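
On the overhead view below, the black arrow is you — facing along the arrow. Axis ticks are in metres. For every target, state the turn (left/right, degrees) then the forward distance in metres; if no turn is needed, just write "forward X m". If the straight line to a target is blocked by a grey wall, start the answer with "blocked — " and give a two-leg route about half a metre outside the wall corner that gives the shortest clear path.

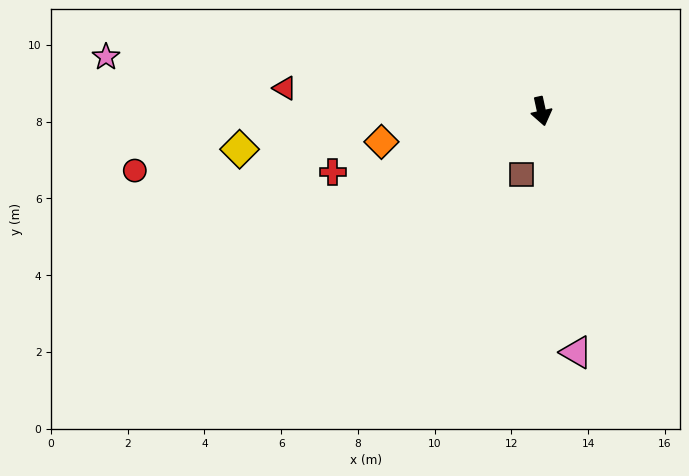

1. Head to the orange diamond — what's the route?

turn right 91°, forward 4.2 m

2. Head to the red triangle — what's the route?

turn right 107°, forward 6.7 m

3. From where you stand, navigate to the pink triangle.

turn right 4°, forward 6.3 m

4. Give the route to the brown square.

turn right 30°, forward 1.7 m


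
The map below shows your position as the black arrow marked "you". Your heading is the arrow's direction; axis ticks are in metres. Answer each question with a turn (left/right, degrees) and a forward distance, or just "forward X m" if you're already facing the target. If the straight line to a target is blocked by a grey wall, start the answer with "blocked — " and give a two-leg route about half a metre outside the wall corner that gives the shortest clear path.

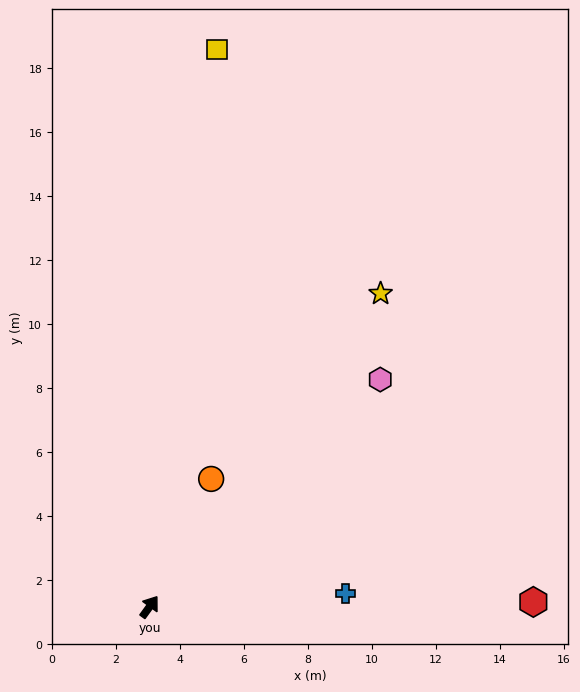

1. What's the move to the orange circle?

turn left 10°, forward 4.4 m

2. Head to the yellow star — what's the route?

forward 12.2 m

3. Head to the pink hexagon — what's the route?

turn right 9°, forward 10.1 m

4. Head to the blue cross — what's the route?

turn right 50°, forward 6.1 m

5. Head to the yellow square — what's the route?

turn left 29°, forward 17.5 m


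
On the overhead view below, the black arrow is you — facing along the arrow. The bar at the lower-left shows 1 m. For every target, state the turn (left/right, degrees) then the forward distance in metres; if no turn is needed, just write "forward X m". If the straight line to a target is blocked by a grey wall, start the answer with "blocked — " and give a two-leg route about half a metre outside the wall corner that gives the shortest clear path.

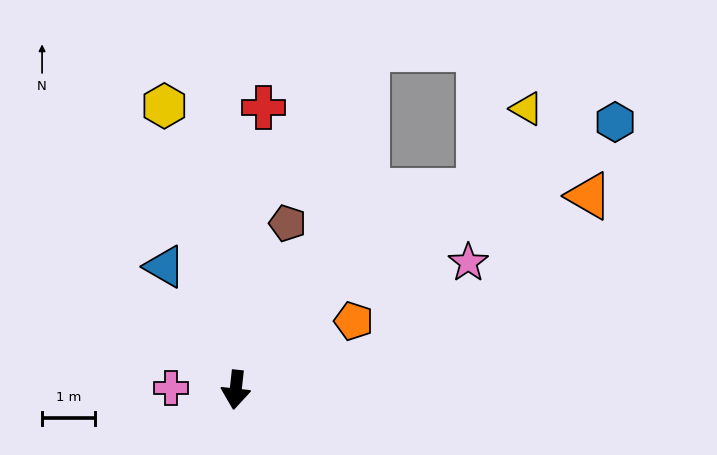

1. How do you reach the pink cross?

turn right 85°, forward 1.2 m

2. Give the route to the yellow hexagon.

turn right 160°, forward 5.6 m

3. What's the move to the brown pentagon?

turn left 169°, forward 3.3 m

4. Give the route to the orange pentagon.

turn left 127°, forward 2.6 m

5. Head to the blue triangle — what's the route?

turn right 144°, forward 2.7 m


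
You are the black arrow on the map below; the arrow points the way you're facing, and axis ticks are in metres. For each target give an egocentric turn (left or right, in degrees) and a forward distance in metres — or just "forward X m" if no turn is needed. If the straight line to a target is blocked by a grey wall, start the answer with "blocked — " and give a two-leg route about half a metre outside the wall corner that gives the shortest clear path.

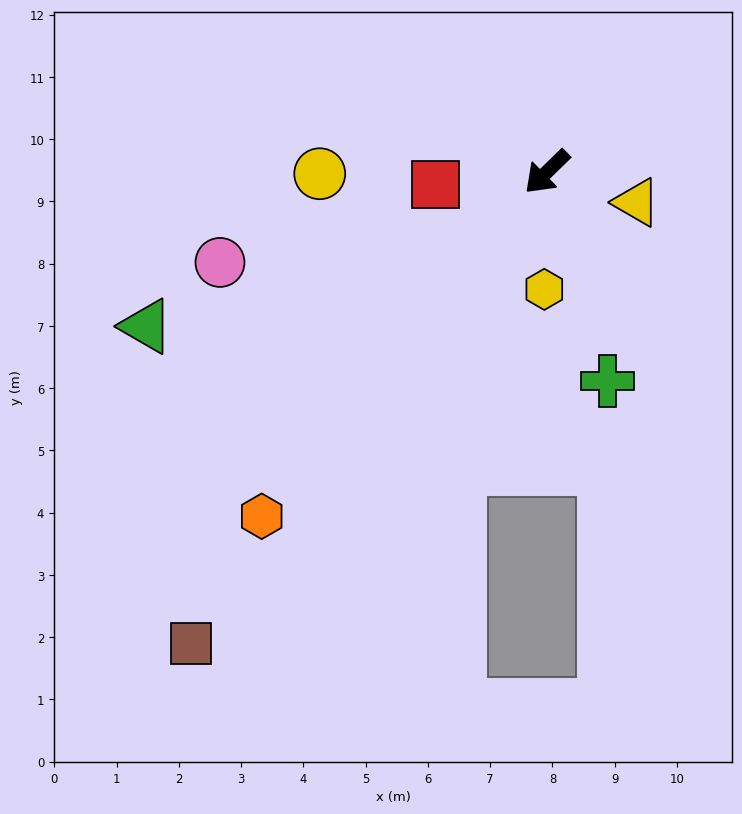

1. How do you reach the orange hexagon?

turn left 6°, forward 7.2 m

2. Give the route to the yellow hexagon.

turn left 44°, forward 1.9 m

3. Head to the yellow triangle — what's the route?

turn left 117°, forward 1.5 m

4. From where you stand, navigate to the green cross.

turn left 62°, forward 3.5 m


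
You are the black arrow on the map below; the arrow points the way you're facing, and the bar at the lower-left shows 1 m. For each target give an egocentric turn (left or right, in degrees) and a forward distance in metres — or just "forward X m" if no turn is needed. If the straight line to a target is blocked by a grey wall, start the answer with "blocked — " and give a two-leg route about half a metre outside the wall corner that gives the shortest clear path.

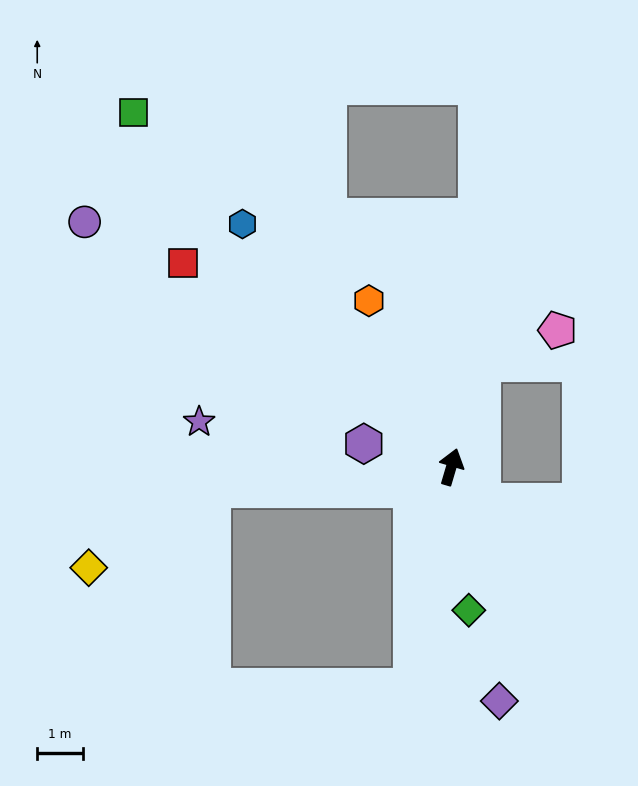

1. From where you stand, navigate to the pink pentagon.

blocked — forward 2.4 m, then turn right 51°, forward 1.8 m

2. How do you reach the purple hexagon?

turn left 92°, forward 2.0 m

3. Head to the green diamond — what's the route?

turn right 157°, forward 3.2 m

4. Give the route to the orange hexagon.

turn left 43°, forward 4.0 m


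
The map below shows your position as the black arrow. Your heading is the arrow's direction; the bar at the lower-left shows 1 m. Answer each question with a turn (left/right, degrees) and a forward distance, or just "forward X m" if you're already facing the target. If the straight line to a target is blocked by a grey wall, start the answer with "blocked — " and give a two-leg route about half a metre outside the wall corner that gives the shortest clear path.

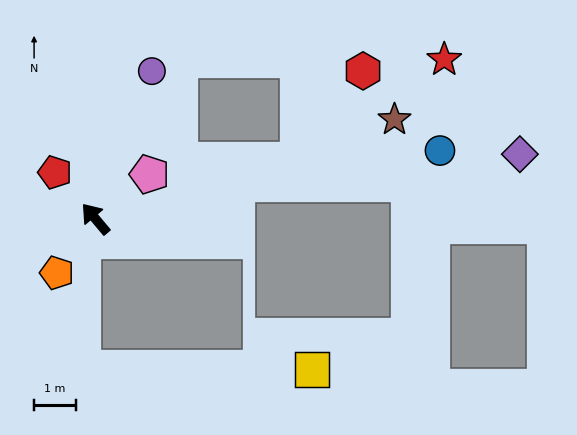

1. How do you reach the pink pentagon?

turn right 91°, forward 1.7 m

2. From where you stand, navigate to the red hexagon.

blocked — turn right 114°, forward 5.0 m, then turn left 38°, forward 2.6 m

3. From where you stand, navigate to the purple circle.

turn right 61°, forward 3.8 m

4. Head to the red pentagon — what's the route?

forward 1.5 m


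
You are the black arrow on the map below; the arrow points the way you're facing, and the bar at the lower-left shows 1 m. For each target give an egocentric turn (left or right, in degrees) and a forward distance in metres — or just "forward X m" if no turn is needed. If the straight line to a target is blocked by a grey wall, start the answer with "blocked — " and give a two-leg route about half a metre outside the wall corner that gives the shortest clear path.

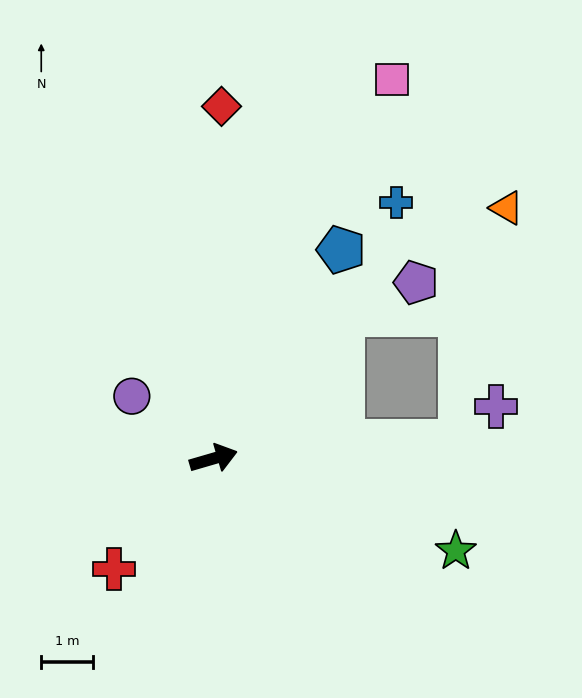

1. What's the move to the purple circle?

turn left 126°, forward 2.0 m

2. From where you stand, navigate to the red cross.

turn right 148°, forward 2.9 m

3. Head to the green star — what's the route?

turn right 37°, forward 5.0 m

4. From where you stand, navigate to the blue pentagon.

turn left 42°, forward 4.7 m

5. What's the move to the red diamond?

turn left 72°, forward 6.8 m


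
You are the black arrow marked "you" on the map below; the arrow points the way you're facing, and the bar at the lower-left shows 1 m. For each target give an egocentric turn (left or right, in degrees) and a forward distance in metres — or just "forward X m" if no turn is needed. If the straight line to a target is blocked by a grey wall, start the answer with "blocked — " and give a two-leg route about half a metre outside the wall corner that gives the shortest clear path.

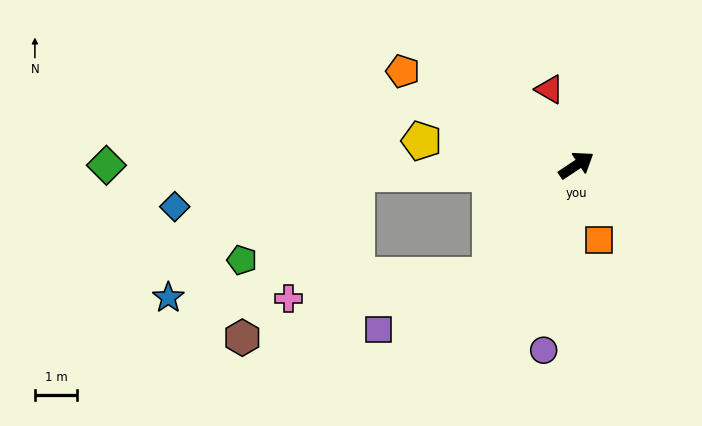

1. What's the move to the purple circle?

turn right 134°, forward 4.4 m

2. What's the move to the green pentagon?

blocked — turn left 149°, forward 5.2 m, then turn left 34°, forward 3.4 m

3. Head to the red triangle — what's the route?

turn left 76°, forward 1.9 m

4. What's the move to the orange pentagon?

turn left 118°, forward 4.6 m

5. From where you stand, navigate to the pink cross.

blocked — turn right 162°, forward 3.3 m, then turn right 45°, forward 4.8 m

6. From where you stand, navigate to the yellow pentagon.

turn left 137°, forward 3.7 m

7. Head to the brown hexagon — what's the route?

blocked — turn right 162°, forward 3.3 m, then turn right 37°, forward 6.0 m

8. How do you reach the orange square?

turn right 107°, forward 1.8 m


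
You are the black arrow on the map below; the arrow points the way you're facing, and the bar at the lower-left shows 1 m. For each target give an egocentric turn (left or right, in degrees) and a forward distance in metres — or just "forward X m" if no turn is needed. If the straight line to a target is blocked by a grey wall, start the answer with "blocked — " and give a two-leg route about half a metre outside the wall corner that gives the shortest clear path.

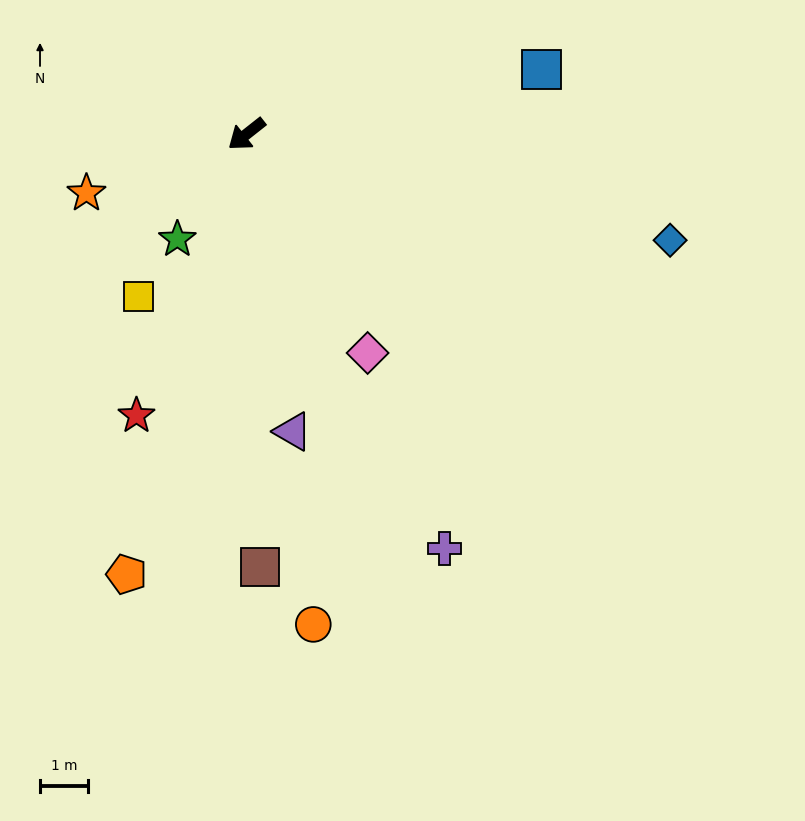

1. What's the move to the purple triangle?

turn left 61°, forward 6.2 m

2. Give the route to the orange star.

turn right 18°, forward 3.5 m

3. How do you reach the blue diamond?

turn left 128°, forward 9.0 m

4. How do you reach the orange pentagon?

turn left 36°, forward 9.4 m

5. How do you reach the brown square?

turn left 53°, forward 9.0 m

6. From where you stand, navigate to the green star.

turn left 18°, forward 2.6 m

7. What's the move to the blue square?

turn left 154°, forward 6.2 m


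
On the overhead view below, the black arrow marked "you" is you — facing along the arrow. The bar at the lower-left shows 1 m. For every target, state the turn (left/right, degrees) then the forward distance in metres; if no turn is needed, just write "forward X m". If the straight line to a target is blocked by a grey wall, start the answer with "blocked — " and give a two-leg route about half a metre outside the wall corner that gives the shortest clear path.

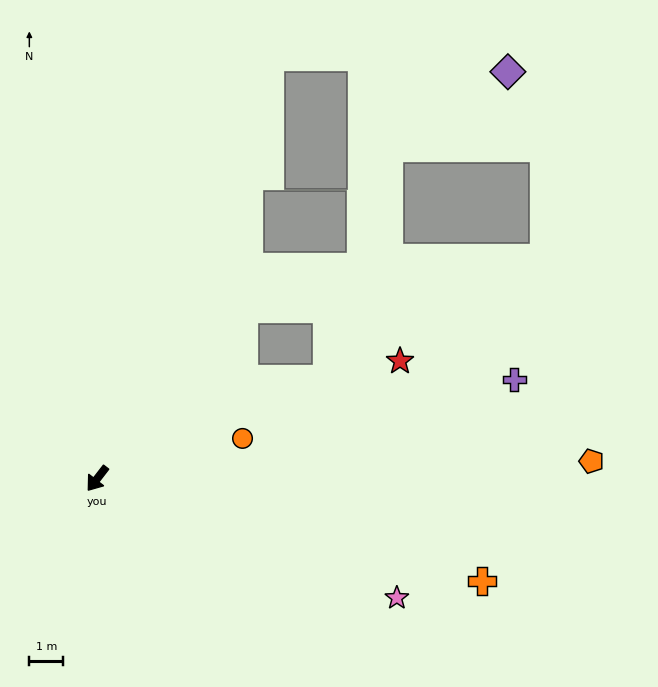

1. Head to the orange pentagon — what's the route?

turn left 130°, forward 14.5 m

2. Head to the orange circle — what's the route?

turn left 143°, forward 4.4 m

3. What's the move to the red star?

turn left 149°, forward 9.5 m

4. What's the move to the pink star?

turn left 106°, forward 9.4 m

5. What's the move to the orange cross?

turn left 113°, forward 11.7 m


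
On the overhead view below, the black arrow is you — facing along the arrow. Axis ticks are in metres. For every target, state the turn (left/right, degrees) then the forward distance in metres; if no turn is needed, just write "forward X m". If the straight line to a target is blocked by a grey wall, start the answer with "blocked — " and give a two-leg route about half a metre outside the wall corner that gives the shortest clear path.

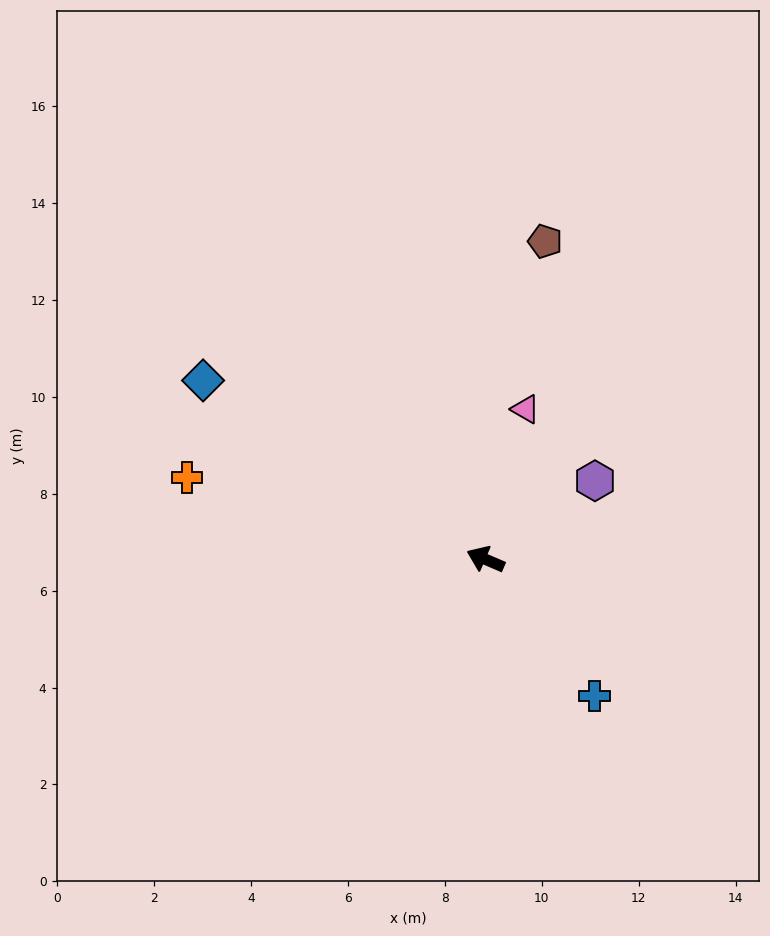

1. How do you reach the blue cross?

turn left 152°, forward 3.6 m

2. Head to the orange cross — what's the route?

turn left 8°, forward 6.4 m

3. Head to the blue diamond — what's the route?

turn right 9°, forward 6.9 m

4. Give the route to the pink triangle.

turn right 82°, forward 3.2 m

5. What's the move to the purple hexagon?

turn right 121°, forward 2.8 m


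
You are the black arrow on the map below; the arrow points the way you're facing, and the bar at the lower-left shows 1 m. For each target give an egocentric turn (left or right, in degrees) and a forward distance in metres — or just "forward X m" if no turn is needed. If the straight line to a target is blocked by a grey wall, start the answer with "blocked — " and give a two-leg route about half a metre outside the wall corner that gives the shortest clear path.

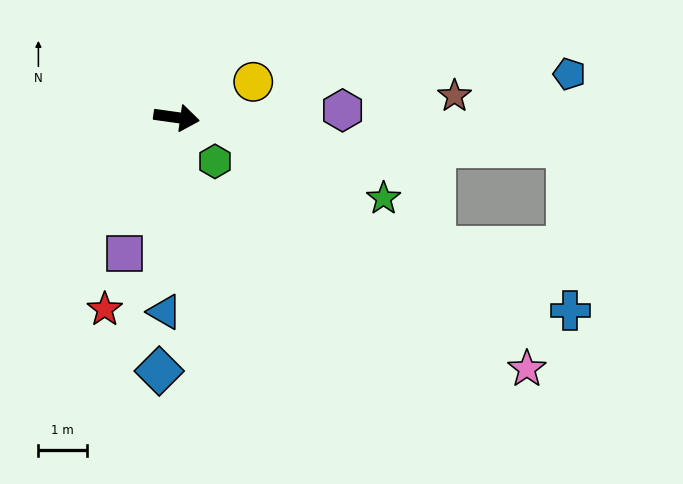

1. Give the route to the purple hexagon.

turn left 10°, forward 3.4 m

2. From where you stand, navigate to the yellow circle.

turn left 33°, forward 1.8 m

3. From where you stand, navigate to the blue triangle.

turn right 86°, forward 4.0 m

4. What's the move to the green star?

turn right 13°, forward 4.6 m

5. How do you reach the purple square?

turn right 103°, forward 3.0 m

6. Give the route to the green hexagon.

turn right 41°, forward 1.2 m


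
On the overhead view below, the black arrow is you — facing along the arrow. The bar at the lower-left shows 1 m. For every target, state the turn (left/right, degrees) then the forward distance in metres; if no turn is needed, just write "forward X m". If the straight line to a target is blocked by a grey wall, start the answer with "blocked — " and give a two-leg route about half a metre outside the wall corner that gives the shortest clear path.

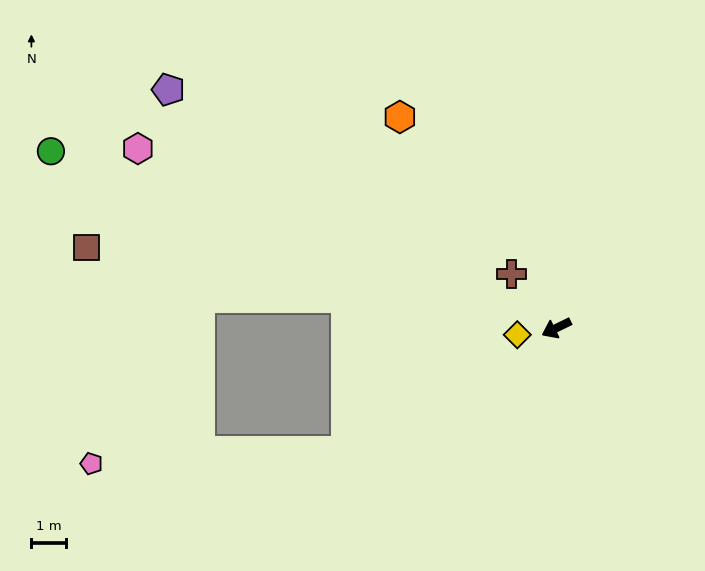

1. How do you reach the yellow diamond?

turn right 16°, forward 1.1 m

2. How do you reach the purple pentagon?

turn right 58°, forward 13.1 m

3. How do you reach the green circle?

turn right 45°, forward 15.4 m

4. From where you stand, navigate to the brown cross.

turn right 76°, forward 2.0 m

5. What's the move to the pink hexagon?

turn right 49°, forward 13.1 m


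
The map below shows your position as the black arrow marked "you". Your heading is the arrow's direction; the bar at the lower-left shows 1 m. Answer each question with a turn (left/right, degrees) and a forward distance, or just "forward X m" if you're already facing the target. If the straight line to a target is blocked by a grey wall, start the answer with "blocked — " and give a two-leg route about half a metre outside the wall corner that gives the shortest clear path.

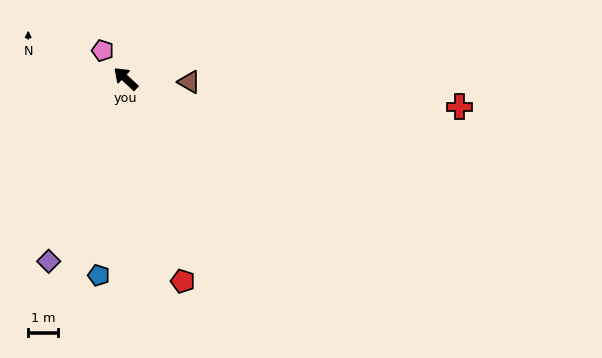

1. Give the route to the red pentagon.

turn left 149°, forward 7.0 m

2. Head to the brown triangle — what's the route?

turn right 140°, forward 2.1 m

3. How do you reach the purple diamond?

turn left 110°, forward 6.6 m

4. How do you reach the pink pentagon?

turn right 8°, forward 1.2 m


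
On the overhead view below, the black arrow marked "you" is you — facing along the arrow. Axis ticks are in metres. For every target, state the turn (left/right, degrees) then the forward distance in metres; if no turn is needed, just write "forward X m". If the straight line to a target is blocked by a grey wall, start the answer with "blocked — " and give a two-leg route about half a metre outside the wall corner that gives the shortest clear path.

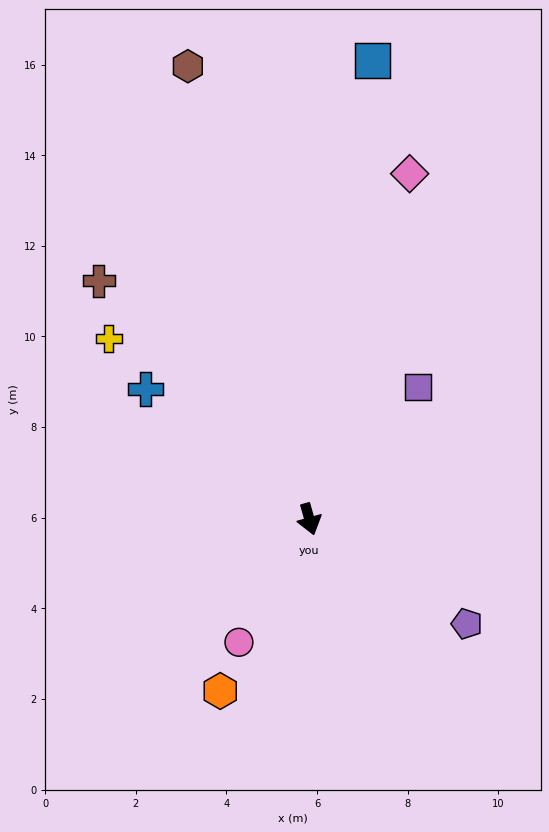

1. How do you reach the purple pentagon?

turn left 41°, forward 4.2 m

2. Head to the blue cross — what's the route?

turn right 144°, forward 4.6 m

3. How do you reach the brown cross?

turn right 154°, forward 7.0 m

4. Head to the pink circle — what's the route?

turn right 46°, forward 3.1 m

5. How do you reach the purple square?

turn left 125°, forward 3.8 m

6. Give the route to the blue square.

turn left 156°, forward 10.2 m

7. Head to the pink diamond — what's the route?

turn left 148°, forward 7.9 m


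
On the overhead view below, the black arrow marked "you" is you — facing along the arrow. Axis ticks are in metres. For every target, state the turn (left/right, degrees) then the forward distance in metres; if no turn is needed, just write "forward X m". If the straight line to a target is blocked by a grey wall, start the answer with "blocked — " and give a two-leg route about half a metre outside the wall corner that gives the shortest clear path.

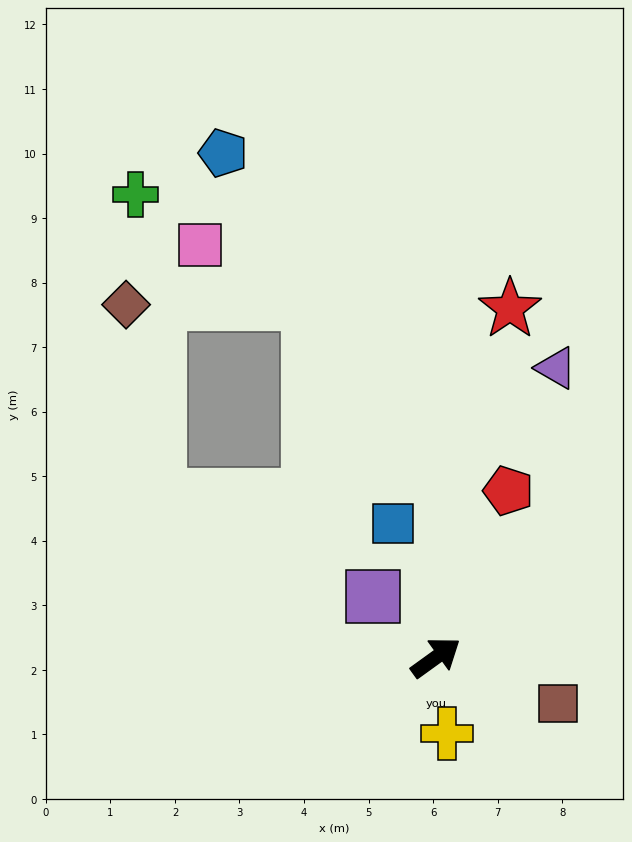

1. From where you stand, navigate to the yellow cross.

turn right 118°, forward 1.2 m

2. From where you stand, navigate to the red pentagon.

turn left 31°, forward 2.8 m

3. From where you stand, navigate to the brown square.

turn right 57°, forward 2.0 m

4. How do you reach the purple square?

turn left 100°, forward 1.4 m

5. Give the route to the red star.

turn left 42°, forward 5.5 m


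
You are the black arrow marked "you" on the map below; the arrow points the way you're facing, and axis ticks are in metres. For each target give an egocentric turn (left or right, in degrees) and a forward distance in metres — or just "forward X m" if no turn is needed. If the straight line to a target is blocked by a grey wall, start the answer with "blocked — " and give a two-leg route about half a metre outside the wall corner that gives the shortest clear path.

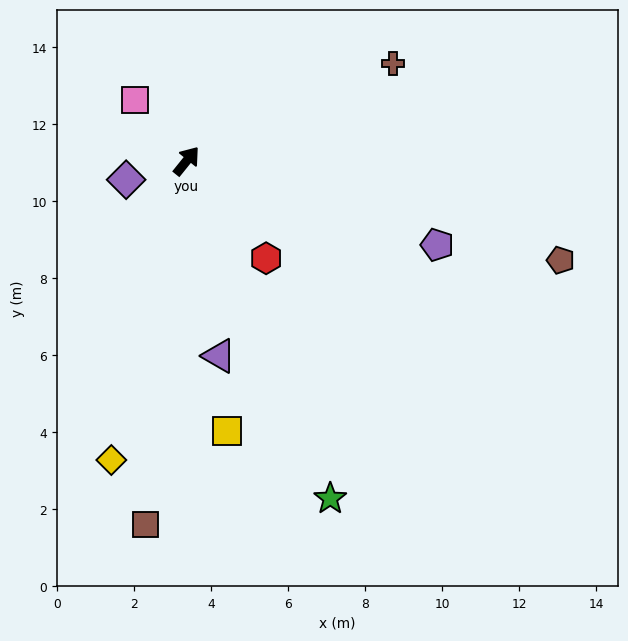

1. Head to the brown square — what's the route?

turn right 148°, forward 9.5 m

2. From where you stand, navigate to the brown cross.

turn right 26°, forward 5.9 m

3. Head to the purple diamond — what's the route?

turn left 146°, forward 1.6 m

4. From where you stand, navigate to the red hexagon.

turn right 102°, forward 3.3 m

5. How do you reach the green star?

turn right 118°, forward 9.5 m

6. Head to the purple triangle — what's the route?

turn right 132°, forward 5.1 m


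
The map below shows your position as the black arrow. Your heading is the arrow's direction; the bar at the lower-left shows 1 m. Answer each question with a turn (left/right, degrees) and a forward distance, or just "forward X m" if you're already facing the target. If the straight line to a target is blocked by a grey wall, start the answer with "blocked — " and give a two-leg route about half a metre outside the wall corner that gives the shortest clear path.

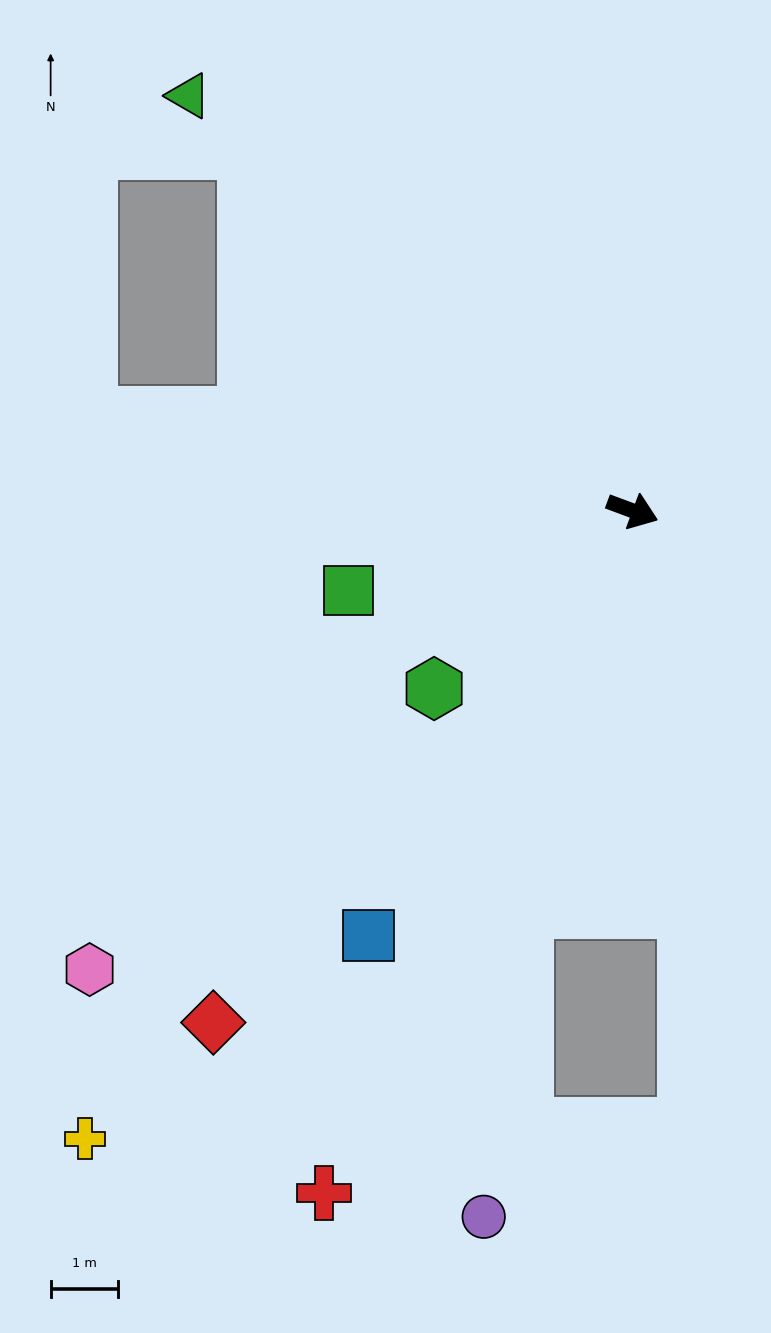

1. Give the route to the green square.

turn right 144°, forward 4.4 m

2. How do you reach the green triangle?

turn left 157°, forward 9.0 m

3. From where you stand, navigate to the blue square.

turn right 101°, forward 7.4 m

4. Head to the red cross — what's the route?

turn right 94°, forward 11.1 m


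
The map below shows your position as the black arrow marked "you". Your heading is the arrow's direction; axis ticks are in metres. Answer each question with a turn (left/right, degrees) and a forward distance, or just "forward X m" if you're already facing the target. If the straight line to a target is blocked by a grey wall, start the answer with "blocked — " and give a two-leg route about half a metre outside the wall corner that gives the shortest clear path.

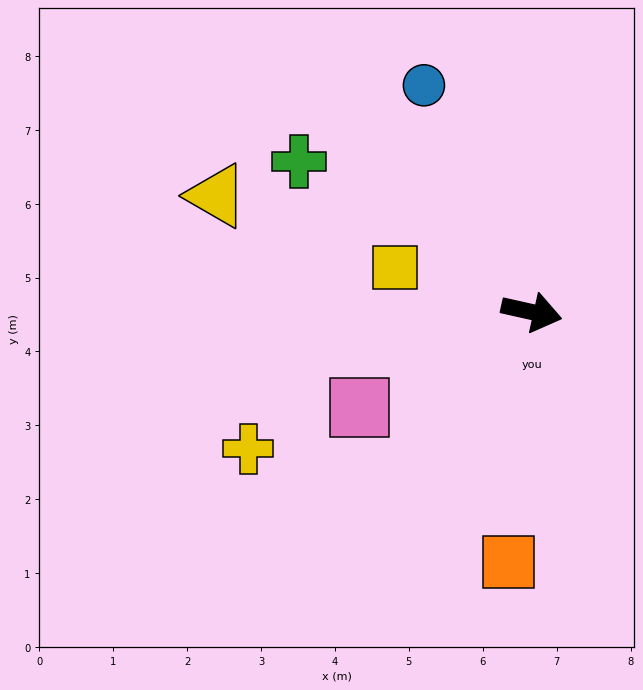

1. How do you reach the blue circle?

turn left 128°, forward 3.4 m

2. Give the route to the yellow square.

turn left 174°, forward 1.9 m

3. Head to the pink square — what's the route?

turn right 138°, forward 2.7 m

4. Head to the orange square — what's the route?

turn right 83°, forward 3.4 m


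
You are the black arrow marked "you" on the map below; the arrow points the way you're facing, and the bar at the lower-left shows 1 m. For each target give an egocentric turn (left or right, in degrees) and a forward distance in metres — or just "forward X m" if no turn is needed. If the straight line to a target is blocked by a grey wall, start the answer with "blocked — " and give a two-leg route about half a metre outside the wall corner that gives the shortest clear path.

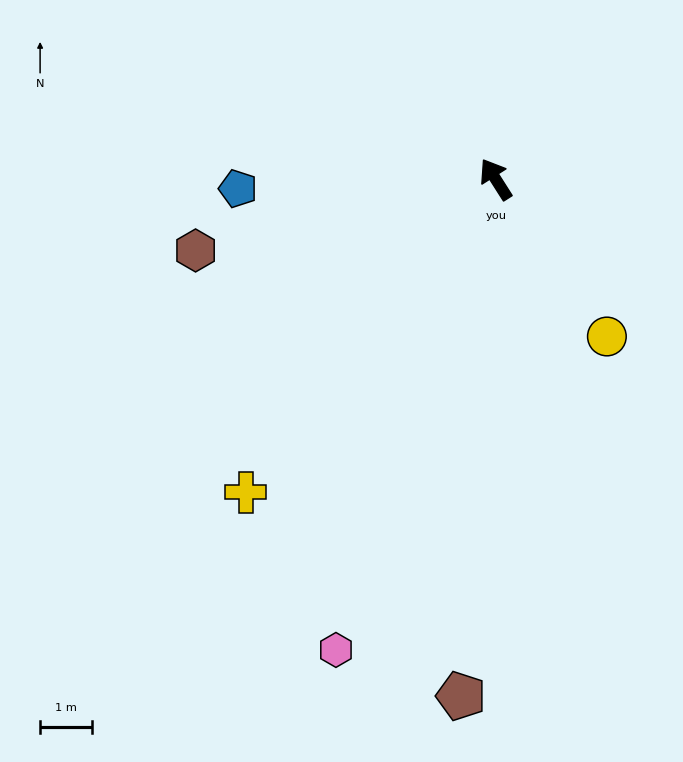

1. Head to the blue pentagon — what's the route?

turn left 60°, forward 5.0 m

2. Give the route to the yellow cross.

turn left 109°, forward 7.7 m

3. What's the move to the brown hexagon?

turn left 71°, forward 6.0 m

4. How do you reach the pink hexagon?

turn left 129°, forward 9.6 m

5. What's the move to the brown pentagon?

turn left 144°, forward 10.0 m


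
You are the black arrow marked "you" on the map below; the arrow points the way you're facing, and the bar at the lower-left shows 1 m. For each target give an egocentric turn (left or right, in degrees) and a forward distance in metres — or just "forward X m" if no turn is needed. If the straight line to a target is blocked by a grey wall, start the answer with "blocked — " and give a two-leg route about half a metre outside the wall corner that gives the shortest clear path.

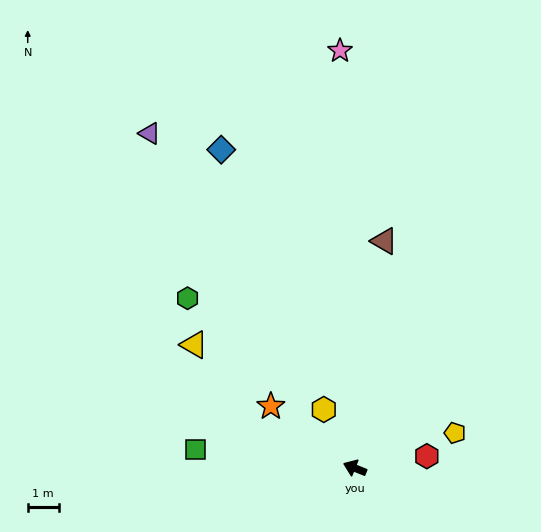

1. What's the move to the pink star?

turn right 66°, forward 13.4 m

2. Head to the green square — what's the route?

turn left 15°, forward 5.2 m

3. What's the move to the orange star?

turn right 14°, forward 3.3 m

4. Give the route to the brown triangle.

turn right 75°, forward 7.3 m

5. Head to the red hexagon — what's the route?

turn right 149°, forward 2.3 m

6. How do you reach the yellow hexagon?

turn right 40°, forward 2.1 m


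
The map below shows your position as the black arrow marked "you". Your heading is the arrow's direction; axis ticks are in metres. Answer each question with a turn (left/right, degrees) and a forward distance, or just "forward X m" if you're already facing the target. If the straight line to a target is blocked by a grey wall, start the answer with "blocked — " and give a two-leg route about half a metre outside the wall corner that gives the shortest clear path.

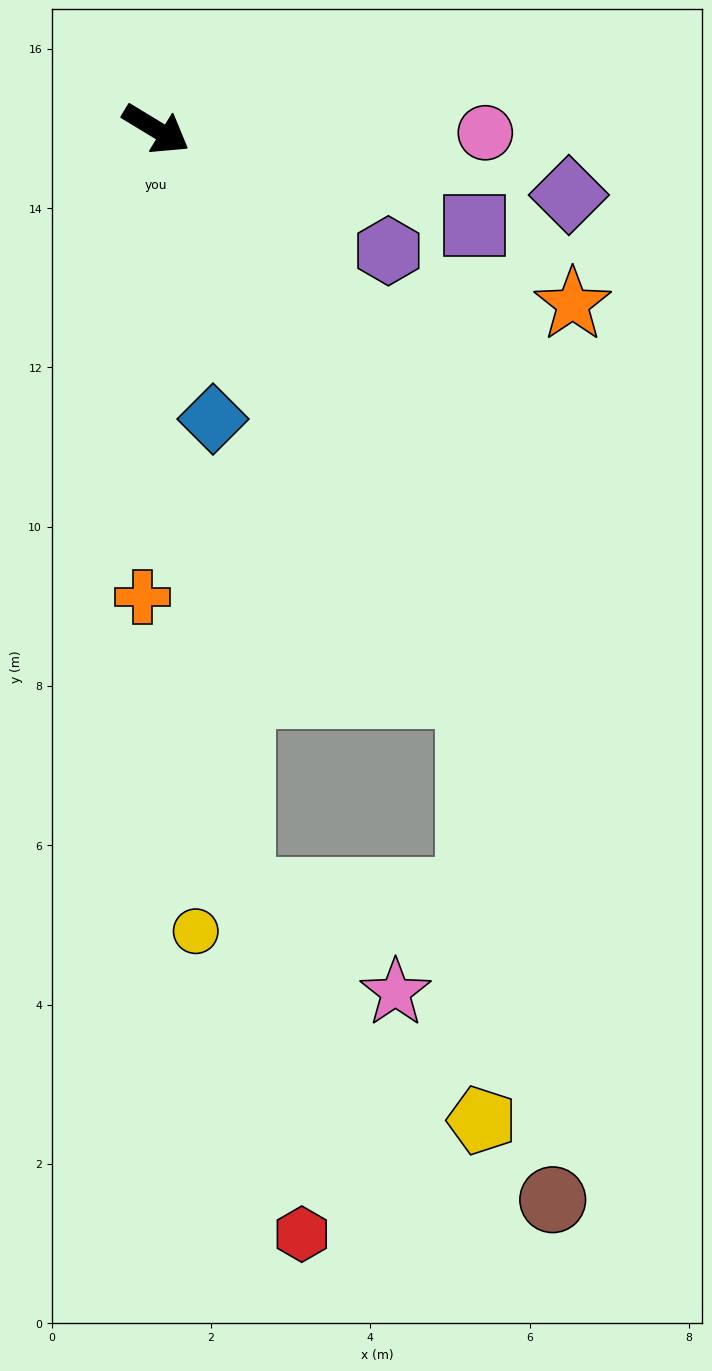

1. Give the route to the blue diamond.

turn right 48°, forward 3.7 m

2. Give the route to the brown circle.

blocked — turn right 30°, forward 8.1 m, then turn right 19°, forward 6.4 m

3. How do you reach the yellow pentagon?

blocked — turn right 30°, forward 8.1 m, then turn right 27°, forward 5.4 m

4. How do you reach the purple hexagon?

turn left 4°, forward 3.3 m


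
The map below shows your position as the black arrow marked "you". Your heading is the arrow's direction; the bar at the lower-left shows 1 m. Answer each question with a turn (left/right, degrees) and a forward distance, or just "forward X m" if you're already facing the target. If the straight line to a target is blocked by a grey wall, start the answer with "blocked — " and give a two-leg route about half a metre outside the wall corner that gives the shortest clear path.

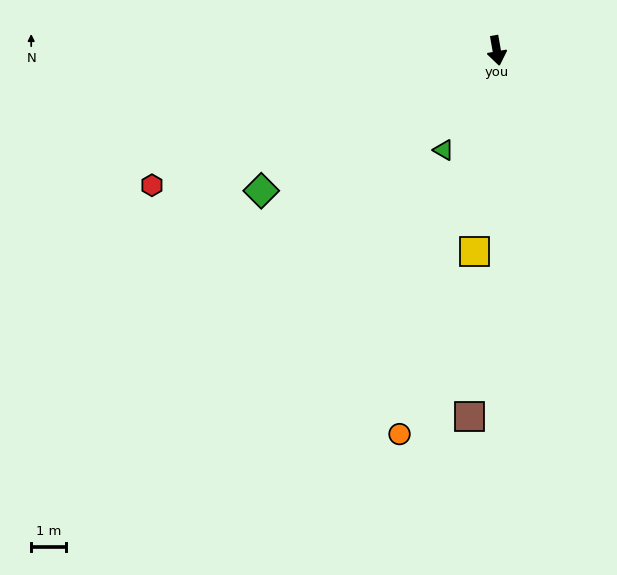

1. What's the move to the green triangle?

turn right 38°, forward 3.3 m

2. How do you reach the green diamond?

turn right 69°, forward 8.0 m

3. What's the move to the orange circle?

turn right 24°, forward 11.5 m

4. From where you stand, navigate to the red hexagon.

turn right 79°, forward 10.7 m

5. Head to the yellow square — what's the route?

turn right 16°, forward 5.9 m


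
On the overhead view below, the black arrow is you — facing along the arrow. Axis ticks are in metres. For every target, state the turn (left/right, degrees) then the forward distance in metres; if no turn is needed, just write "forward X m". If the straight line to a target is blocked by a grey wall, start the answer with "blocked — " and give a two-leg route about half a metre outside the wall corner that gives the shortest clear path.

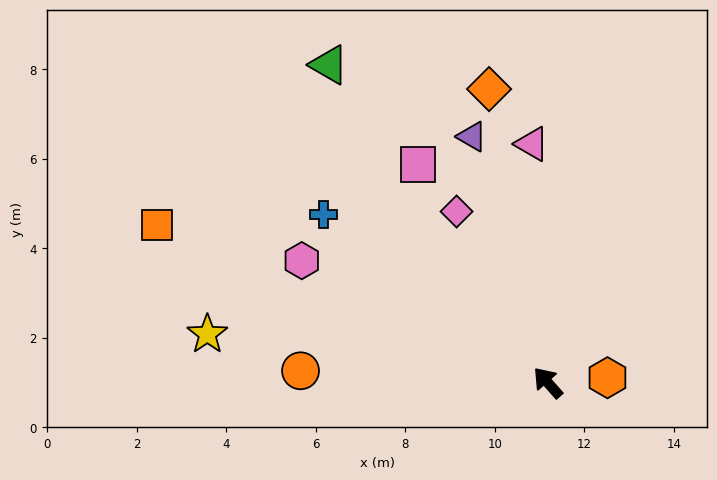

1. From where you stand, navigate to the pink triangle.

turn right 38°, forward 5.3 m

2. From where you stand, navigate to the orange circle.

turn left 46°, forward 5.5 m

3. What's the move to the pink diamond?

turn right 13°, forward 4.3 m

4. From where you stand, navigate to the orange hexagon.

turn right 127°, forward 1.3 m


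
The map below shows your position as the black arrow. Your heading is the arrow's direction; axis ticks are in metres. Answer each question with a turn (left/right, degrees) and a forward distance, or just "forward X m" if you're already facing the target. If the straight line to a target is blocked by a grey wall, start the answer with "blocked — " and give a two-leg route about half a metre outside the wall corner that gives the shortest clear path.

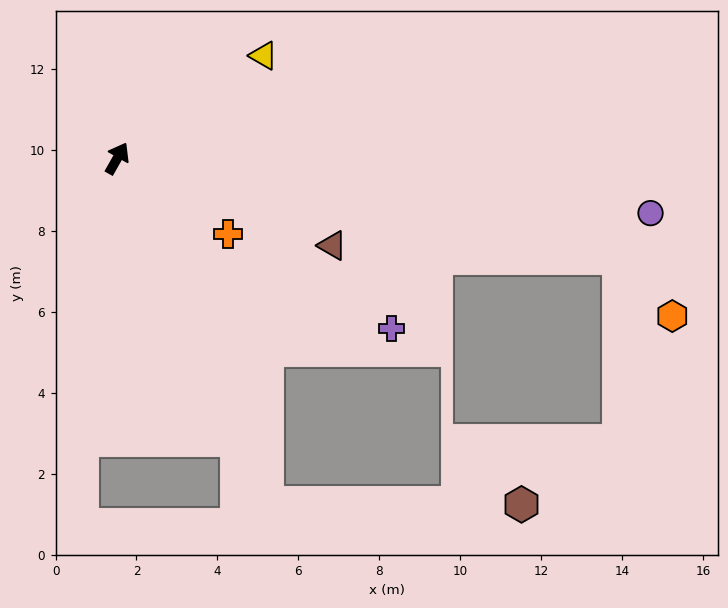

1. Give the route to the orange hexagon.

blocked — turn right 72°, forward 12.6 m, then turn right 36°, forward 1.9 m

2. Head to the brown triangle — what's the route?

turn right 83°, forward 5.7 m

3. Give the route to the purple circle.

turn right 66°, forward 13.2 m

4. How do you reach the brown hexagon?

blocked — turn right 127°, forward 9.3 m, then turn left 66°, forward 6.3 m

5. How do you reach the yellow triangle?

turn right 25°, forward 4.4 m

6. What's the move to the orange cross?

turn right 95°, forward 3.3 m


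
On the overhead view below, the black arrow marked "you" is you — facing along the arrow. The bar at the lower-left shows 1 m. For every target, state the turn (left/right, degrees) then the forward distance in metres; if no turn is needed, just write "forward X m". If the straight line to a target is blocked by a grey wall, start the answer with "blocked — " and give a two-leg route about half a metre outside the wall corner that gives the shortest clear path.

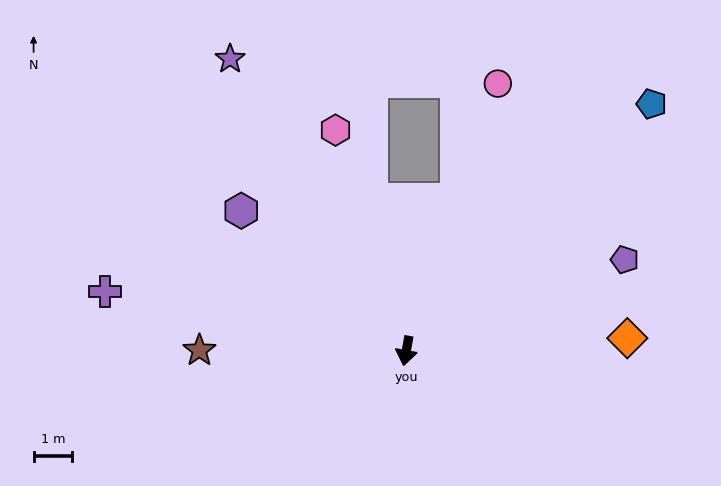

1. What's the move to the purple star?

turn right 139°, forward 8.8 m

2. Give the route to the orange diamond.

turn left 104°, forward 5.7 m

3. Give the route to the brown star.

turn right 80°, forward 5.3 m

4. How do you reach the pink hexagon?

turn right 152°, forward 6.0 m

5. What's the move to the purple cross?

turn right 91°, forward 7.9 m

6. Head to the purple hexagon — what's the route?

turn right 120°, forward 5.6 m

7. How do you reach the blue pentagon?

turn left 145°, forward 9.0 m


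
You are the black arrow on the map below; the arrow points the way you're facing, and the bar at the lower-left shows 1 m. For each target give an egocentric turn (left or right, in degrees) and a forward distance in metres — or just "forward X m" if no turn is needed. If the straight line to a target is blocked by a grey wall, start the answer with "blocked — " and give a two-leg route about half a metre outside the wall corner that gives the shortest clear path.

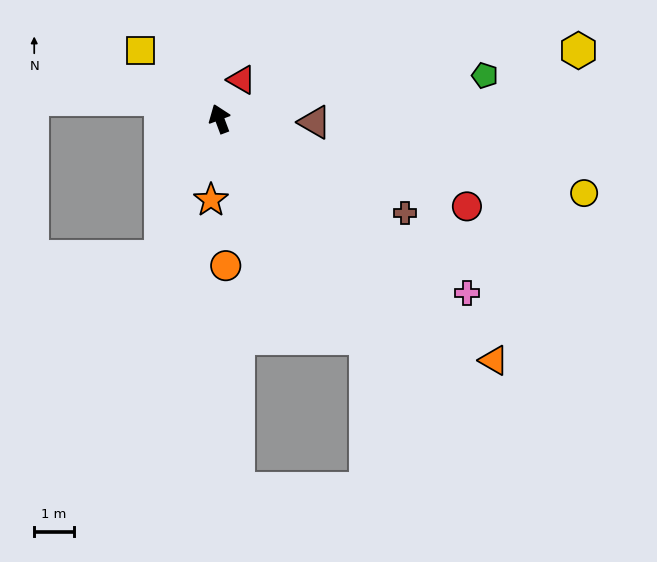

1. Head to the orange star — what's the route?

turn left 153°, forward 2.1 m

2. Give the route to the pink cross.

turn right 146°, forward 7.6 m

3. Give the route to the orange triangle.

turn right 152°, forward 9.2 m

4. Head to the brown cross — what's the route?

turn right 137°, forward 5.3 m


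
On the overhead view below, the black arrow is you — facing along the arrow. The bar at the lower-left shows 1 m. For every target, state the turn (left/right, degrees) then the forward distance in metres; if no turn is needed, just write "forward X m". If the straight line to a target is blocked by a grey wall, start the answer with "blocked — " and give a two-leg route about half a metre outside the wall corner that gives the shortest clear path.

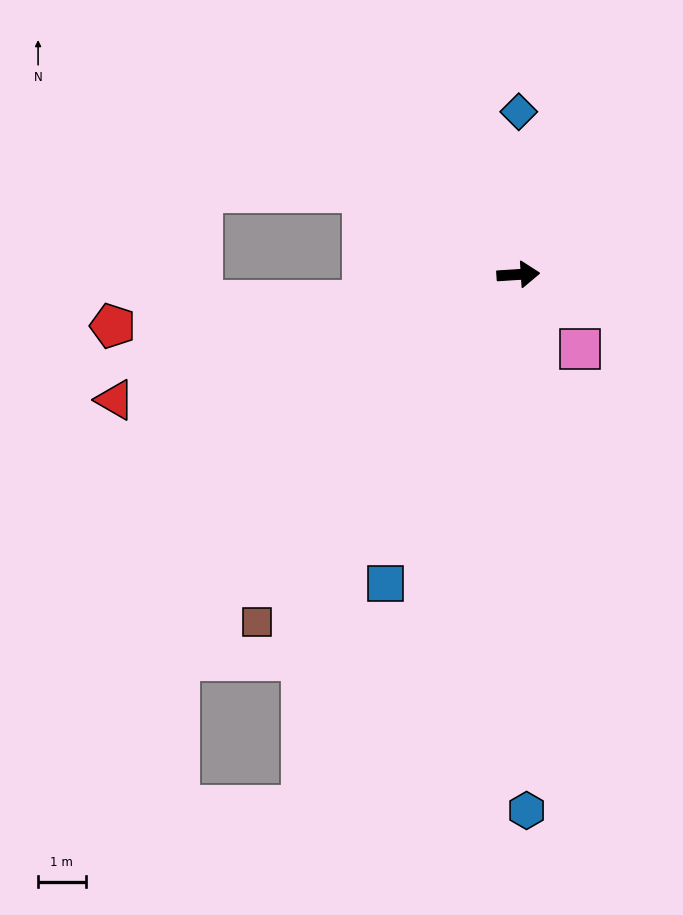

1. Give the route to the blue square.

turn right 117°, forward 7.1 m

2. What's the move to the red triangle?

turn right 166°, forward 8.9 m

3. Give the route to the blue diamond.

turn left 86°, forward 3.4 m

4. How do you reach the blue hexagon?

turn right 93°, forward 11.3 m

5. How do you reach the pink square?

turn right 54°, forward 2.0 m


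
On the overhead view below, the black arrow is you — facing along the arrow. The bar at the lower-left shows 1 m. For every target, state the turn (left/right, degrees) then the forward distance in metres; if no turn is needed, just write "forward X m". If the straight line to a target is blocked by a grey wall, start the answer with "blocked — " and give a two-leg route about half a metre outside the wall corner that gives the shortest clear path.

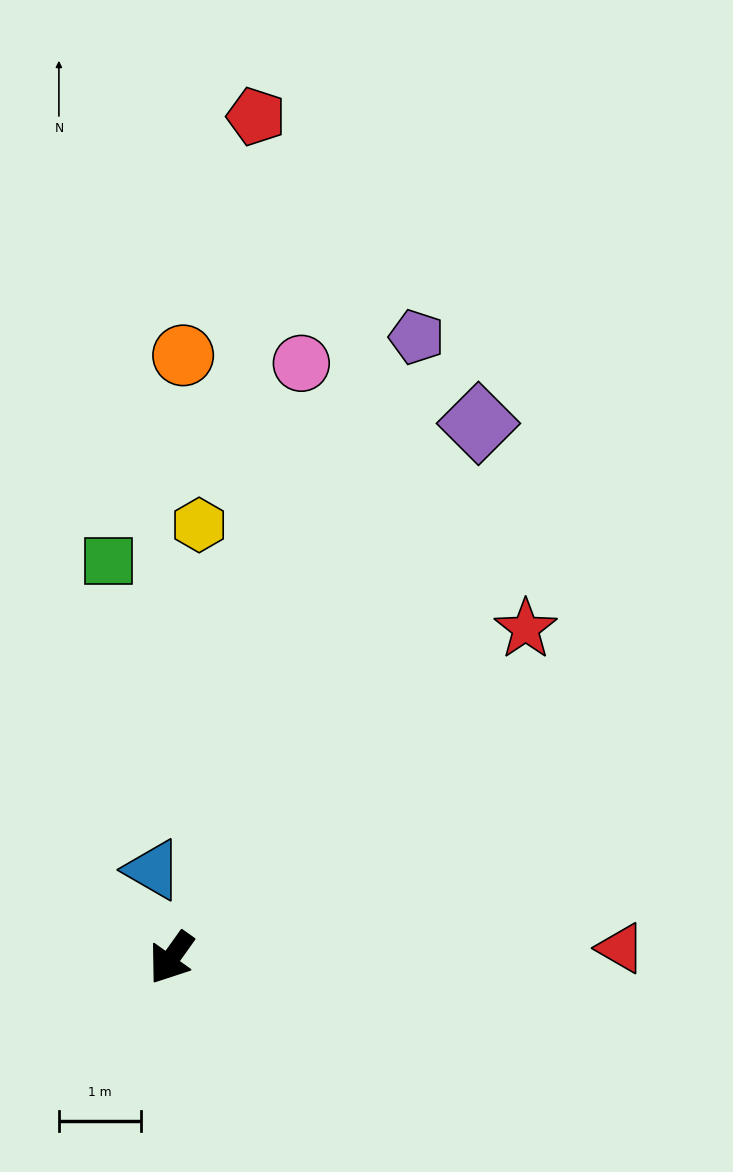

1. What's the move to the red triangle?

turn left 127°, forward 5.5 m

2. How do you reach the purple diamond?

turn right 174°, forward 7.5 m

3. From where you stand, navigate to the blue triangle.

turn right 133°, forward 1.1 m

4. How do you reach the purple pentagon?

turn right 166°, forward 8.2 m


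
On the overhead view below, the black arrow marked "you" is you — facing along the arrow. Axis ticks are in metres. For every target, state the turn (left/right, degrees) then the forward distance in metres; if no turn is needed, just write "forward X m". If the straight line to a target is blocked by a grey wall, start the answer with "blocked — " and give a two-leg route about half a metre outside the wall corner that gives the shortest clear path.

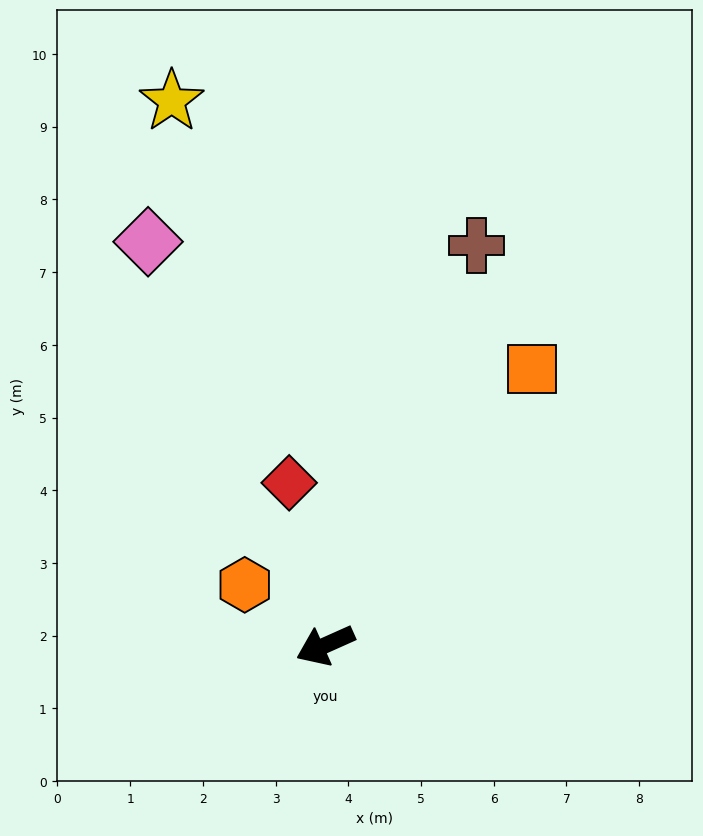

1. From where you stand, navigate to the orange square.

turn right 151°, forward 4.7 m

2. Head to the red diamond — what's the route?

turn right 102°, forward 2.3 m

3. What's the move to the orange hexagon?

turn right 61°, forward 1.4 m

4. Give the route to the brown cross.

turn right 135°, forward 5.9 m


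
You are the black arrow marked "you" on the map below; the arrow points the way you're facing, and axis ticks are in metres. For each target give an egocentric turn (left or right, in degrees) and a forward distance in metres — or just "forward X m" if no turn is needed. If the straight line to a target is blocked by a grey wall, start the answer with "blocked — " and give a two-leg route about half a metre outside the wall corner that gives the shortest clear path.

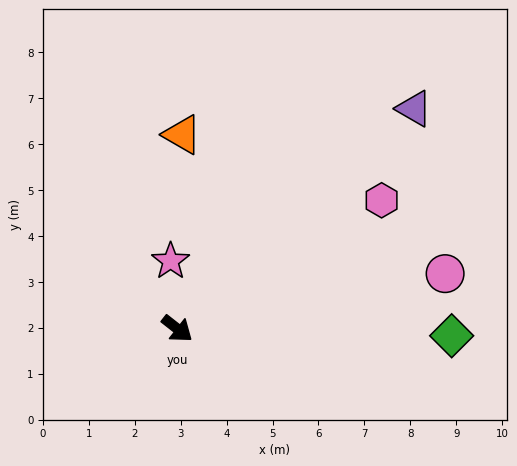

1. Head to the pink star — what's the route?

turn left 134°, forward 1.5 m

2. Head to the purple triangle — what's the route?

turn left 81°, forward 7.0 m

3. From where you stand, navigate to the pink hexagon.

turn left 70°, forward 5.3 m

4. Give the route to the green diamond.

turn left 37°, forward 6.0 m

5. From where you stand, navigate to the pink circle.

turn left 50°, forward 6.0 m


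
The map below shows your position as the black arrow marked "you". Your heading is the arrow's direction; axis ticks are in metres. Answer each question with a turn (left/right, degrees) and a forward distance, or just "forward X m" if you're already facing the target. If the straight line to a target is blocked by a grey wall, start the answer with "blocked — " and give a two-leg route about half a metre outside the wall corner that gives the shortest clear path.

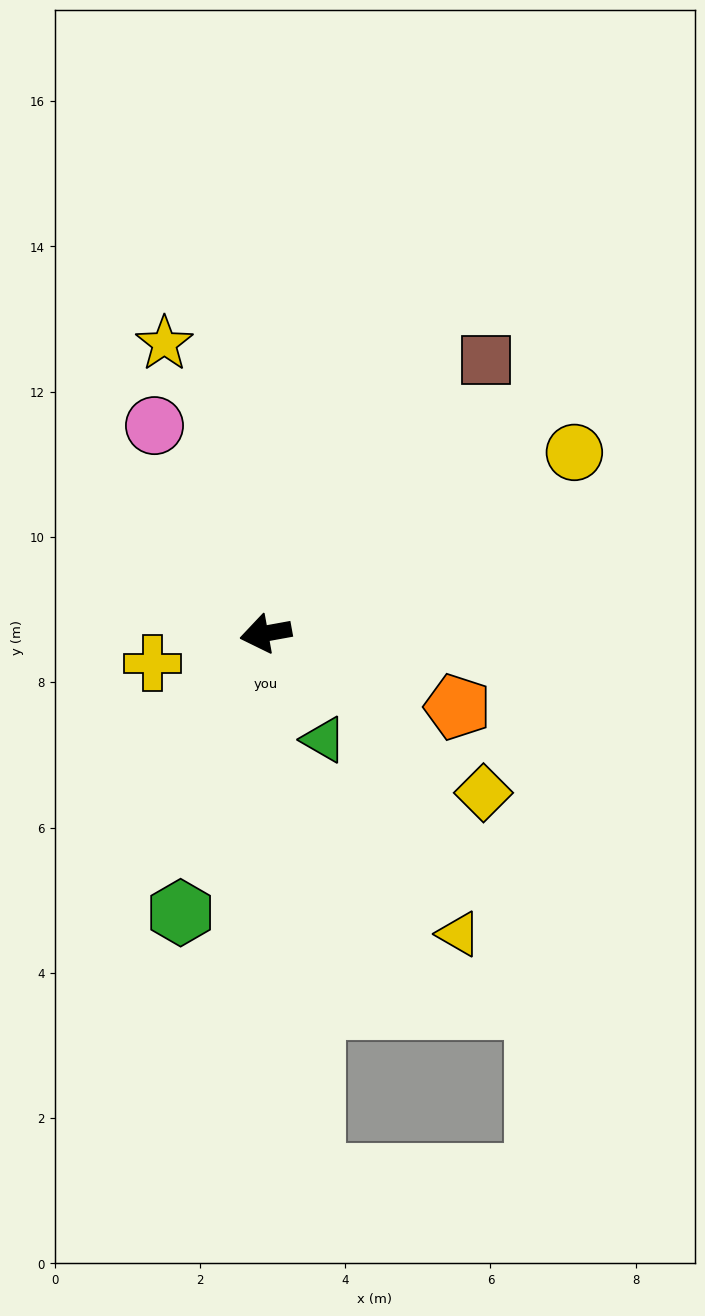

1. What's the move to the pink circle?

turn right 72°, forward 3.2 m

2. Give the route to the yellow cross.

turn left 4°, forward 1.6 m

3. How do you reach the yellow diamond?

turn left 134°, forward 3.7 m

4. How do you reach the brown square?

turn right 139°, forward 4.8 m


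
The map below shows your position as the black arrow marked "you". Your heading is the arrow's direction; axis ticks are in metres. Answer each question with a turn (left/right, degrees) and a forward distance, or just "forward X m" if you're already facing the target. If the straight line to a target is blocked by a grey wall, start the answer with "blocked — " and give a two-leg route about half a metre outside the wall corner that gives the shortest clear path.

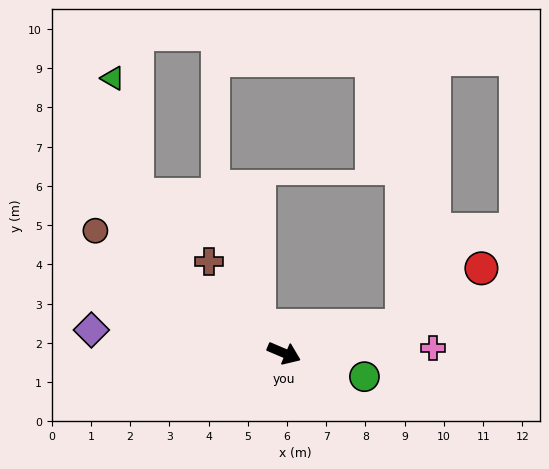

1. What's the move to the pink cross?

turn left 25°, forward 3.8 m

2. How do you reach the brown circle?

turn left 170°, forward 5.7 m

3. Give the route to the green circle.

turn left 7°, forward 2.1 m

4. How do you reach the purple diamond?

turn right 164°, forward 4.9 m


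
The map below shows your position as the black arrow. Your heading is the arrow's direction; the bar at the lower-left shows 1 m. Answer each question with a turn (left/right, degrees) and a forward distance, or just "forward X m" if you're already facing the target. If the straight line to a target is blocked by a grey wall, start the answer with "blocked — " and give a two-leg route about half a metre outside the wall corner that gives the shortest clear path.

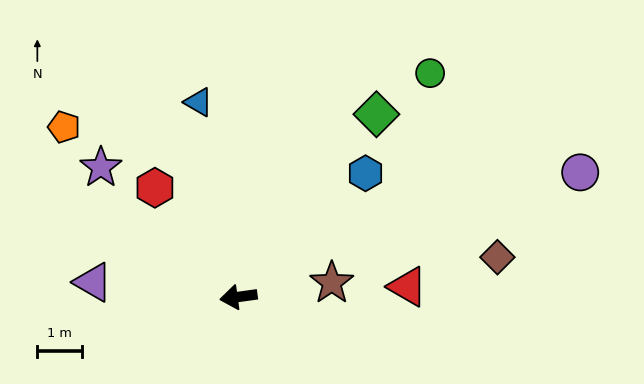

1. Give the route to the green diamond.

turn right 135°, forward 5.1 m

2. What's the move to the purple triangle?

turn right 14°, forward 3.2 m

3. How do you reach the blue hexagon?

turn right 144°, forward 3.9 m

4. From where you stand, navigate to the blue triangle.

turn right 86°, forward 4.4 m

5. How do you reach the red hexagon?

turn right 60°, forward 3.1 m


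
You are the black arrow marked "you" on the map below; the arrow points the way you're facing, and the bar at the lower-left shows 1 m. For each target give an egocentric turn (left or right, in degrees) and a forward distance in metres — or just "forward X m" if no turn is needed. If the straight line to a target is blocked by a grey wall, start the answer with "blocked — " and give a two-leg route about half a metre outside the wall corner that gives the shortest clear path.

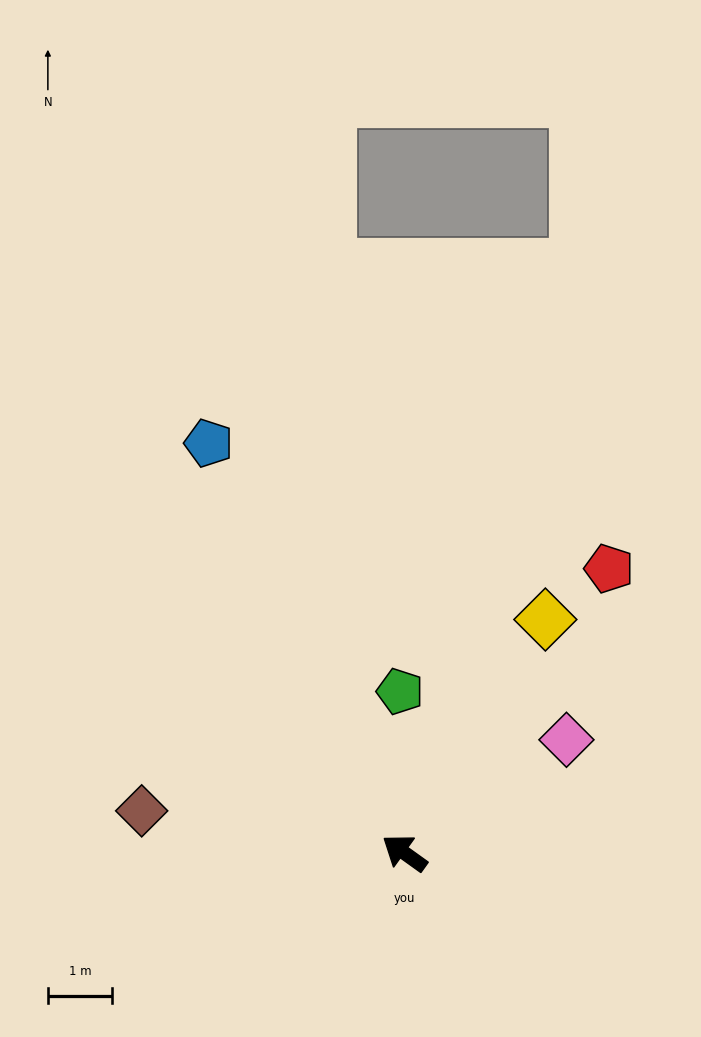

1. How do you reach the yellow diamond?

turn right 85°, forward 4.2 m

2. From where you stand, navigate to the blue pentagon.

turn right 29°, forward 7.1 m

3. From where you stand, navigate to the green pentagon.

turn right 53°, forward 2.5 m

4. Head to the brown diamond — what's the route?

turn left 27°, forward 4.1 m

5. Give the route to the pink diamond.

turn right 109°, forward 3.1 m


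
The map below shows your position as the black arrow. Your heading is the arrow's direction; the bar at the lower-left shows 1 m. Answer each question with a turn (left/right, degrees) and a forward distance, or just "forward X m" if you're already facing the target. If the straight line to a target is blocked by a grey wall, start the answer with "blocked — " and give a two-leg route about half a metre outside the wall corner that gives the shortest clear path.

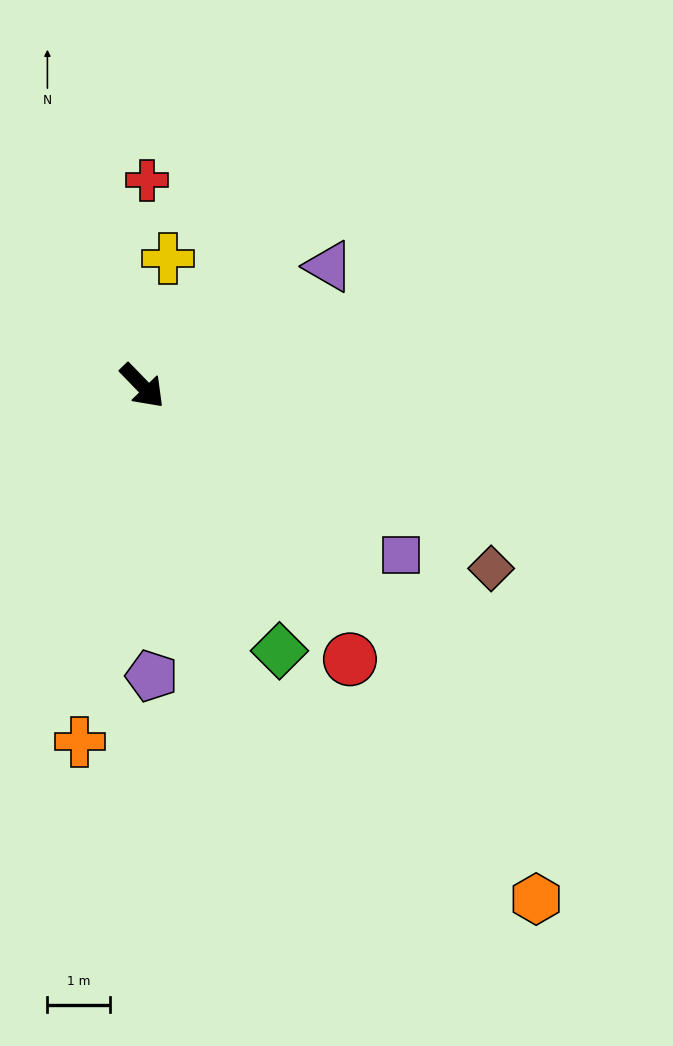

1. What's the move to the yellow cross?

turn left 124°, forward 2.1 m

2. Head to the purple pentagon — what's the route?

turn right 42°, forward 4.6 m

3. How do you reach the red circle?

turn right 7°, forward 5.5 m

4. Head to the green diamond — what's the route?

turn right 17°, forward 4.7 m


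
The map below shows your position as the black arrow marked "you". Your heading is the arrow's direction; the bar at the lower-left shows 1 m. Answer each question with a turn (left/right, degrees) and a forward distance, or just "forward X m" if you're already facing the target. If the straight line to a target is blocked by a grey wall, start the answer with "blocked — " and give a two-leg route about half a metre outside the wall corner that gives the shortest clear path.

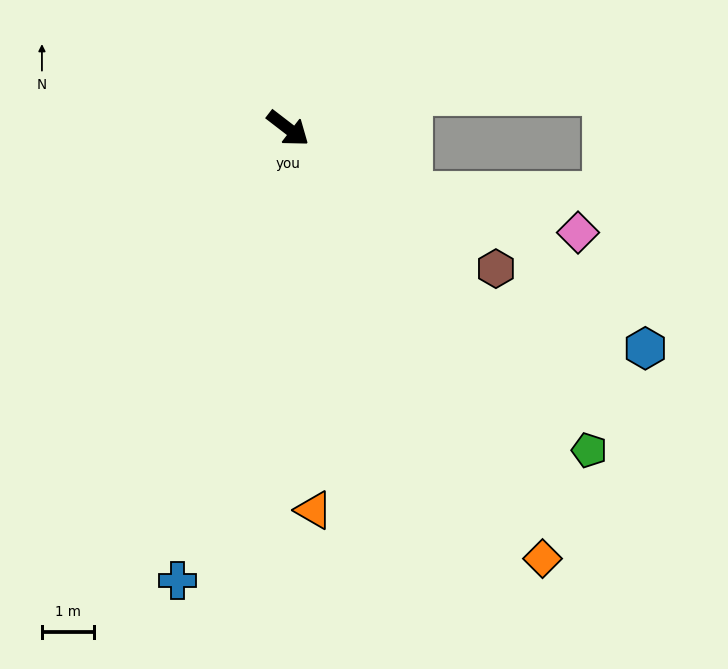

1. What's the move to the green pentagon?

turn right 9°, forward 8.5 m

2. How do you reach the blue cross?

turn right 66°, forward 9.0 m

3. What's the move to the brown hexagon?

turn left 4°, forward 4.8 m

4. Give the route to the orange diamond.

turn right 22°, forward 9.6 m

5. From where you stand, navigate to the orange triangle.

turn right 49°, forward 7.4 m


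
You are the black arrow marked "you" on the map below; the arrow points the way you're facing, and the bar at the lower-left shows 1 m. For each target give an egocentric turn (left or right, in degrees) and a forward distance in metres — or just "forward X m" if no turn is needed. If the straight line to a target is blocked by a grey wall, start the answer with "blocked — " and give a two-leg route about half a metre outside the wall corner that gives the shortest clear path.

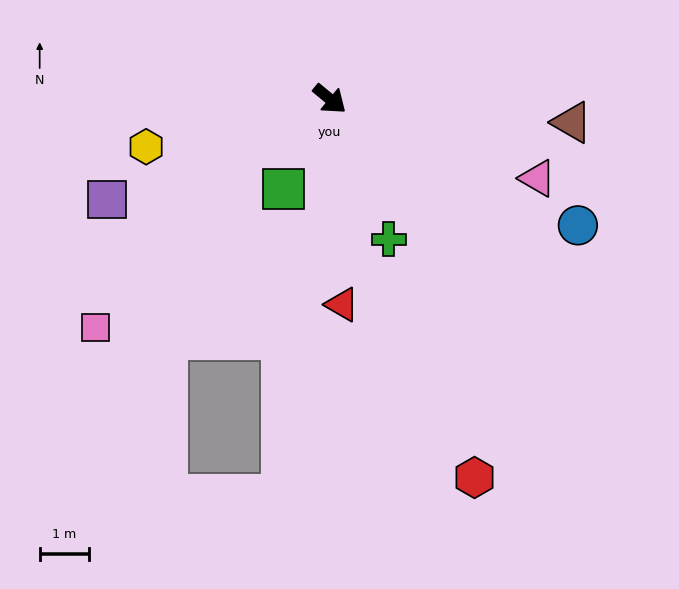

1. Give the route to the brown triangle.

turn left 34°, forward 4.9 m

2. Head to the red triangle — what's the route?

turn right 47°, forward 4.2 m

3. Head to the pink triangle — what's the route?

turn left 19°, forward 4.5 m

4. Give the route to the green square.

turn right 78°, forward 2.1 m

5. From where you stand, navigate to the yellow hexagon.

turn right 126°, forward 3.9 m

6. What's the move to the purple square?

turn right 116°, forward 5.0 m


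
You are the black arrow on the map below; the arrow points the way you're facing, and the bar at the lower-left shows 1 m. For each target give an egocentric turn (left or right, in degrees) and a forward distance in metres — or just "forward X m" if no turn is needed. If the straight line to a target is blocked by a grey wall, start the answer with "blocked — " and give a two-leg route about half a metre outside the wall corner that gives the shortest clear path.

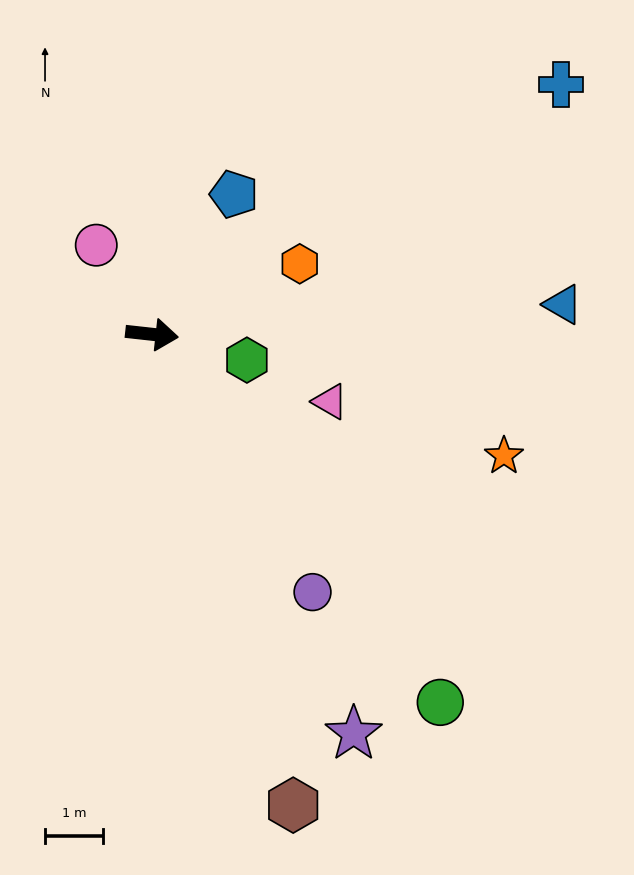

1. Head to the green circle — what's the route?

turn right 46°, forward 8.1 m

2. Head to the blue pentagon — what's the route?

turn left 66°, forward 2.8 m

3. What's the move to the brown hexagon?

turn right 67°, forward 8.5 m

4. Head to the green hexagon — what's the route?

turn right 9°, forward 1.7 m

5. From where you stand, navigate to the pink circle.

turn left 128°, forward 1.8 m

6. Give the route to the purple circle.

turn right 52°, forward 5.2 m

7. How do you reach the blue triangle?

turn left 10°, forward 7.1 m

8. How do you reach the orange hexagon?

turn left 32°, forward 2.8 m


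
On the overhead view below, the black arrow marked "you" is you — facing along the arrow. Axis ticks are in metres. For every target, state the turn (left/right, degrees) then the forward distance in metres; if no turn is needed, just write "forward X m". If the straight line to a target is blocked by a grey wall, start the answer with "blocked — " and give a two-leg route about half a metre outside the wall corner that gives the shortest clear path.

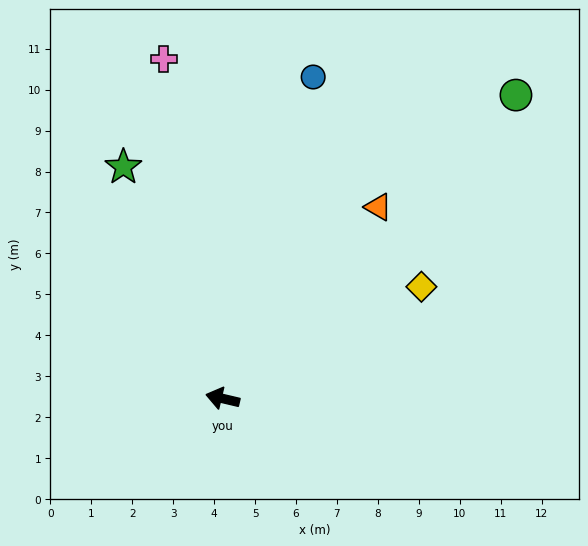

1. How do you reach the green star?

turn right 54°, forward 6.2 m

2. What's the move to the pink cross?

turn right 67°, forward 8.4 m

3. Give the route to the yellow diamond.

turn right 137°, forward 5.6 m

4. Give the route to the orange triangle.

turn right 116°, forward 6.0 m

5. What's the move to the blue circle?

turn right 92°, forward 8.2 m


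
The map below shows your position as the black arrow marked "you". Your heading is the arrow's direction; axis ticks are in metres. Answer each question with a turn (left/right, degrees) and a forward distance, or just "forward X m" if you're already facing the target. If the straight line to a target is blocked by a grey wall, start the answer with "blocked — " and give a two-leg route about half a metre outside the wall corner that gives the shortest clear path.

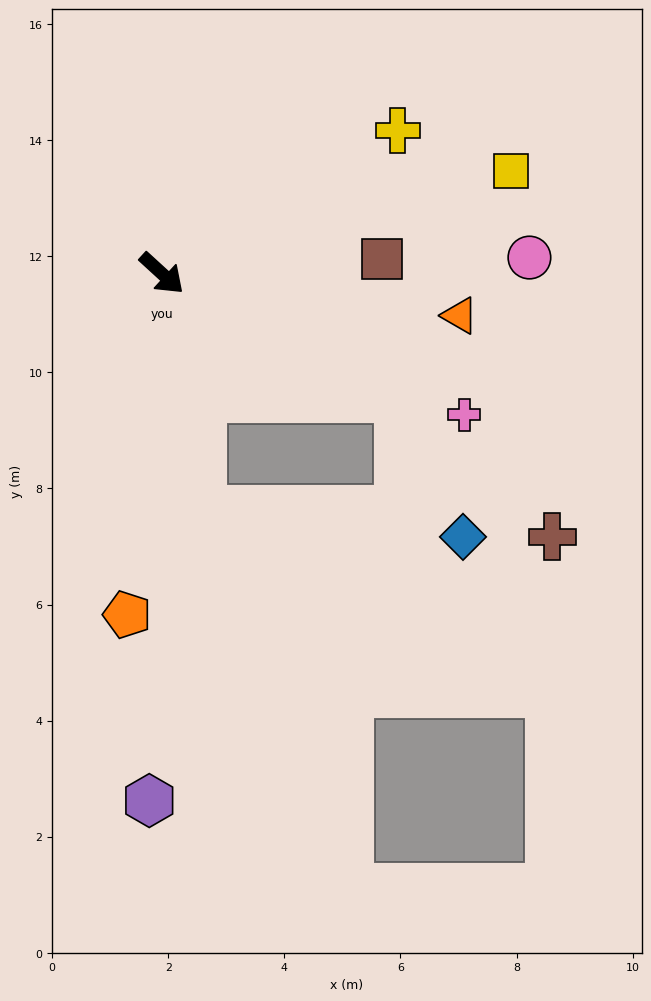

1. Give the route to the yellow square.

turn left 59°, forward 6.3 m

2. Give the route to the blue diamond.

blocked — turn left 15°, forward 4.6 m, then turn right 38°, forward 2.6 m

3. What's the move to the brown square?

turn left 46°, forward 3.8 m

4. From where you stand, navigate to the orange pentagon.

turn right 53°, forward 5.9 m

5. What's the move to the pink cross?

turn left 17°, forward 5.7 m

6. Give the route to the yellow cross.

turn left 74°, forward 4.7 m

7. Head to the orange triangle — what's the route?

turn left 34°, forward 5.2 m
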